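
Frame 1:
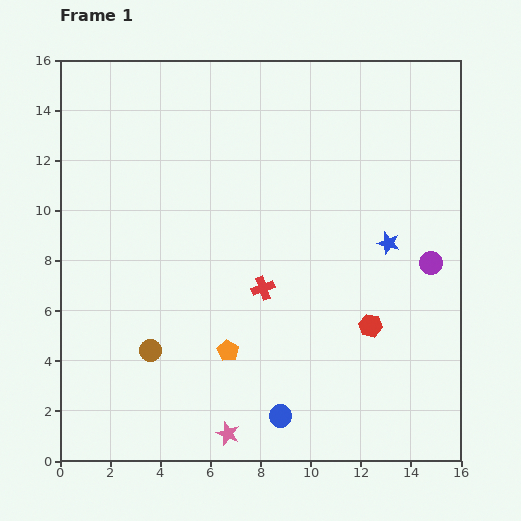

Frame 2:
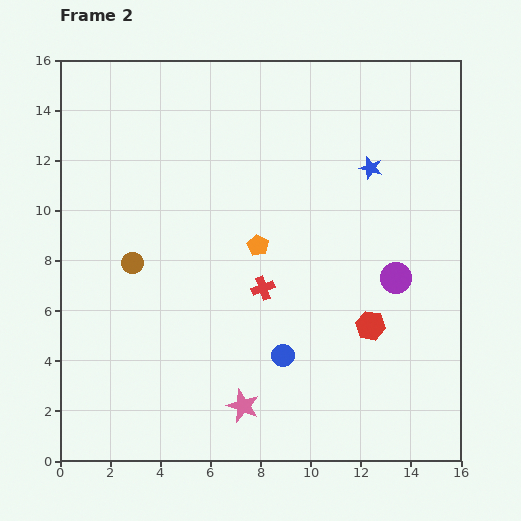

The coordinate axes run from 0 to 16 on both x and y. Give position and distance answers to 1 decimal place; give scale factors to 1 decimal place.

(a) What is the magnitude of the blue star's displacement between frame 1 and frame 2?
3.1

The blue star moved from (13.1, 8.7) to (12.4, 11.7), a distance of √(0.7² + 3.0²) ≈ 3.1.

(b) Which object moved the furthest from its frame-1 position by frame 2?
the orange pentagon

(moved 4.4; next 3.6)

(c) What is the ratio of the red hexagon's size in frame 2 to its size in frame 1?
1.3×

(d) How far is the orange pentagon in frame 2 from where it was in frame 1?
4.4

The orange pentagon moved from (6.7, 4.4) to (7.9, 8.6), a distance of √(1.2² + 4.2²) ≈ 4.4.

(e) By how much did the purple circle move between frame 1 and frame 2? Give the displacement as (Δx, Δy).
(-1.4, -0.6)

The purple circle was at (14.8, 7.9) in frame 1 and (13.4, 7.3) in frame 2.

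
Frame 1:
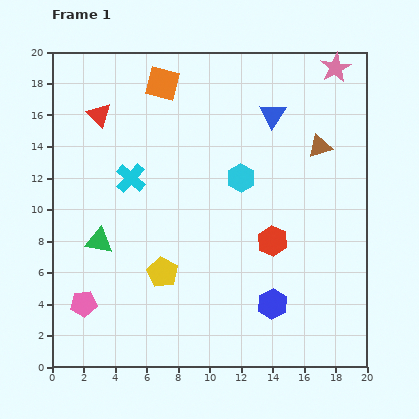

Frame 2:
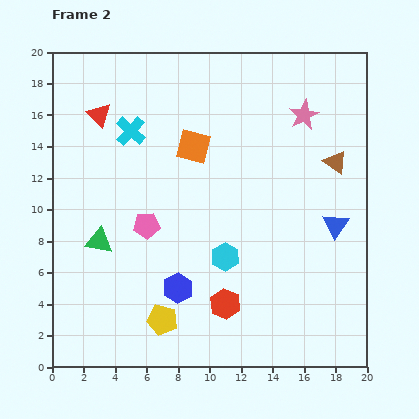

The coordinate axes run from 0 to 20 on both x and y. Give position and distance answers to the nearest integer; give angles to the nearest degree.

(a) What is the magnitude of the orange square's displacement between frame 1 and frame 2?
4

The orange square moved from (7, 18) to (9, 14), a distance of √(2² + 4²) ≈ 4.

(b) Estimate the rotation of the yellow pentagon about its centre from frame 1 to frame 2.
17° counter-clockwise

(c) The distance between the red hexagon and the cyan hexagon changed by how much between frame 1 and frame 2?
-1

Distance in frame 1: 4. Distance in frame 2: 3.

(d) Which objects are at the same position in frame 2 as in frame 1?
the green triangle, the red triangle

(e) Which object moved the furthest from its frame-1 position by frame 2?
the blue triangle

(moved 8; next 6)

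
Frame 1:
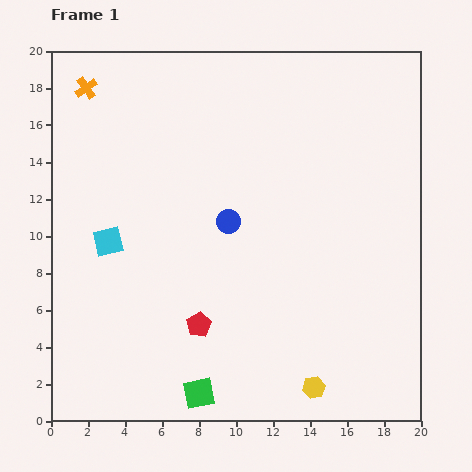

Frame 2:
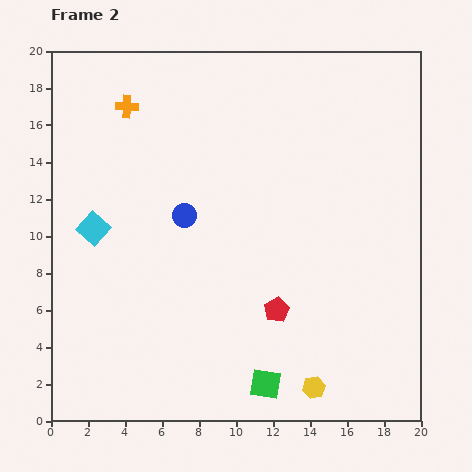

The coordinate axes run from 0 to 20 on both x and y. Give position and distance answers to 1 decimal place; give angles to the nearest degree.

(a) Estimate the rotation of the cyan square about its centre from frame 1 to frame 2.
35° counter-clockwise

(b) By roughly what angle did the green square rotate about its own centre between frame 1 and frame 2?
20° clockwise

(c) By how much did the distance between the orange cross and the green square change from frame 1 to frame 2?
-0.8

Distance in frame 1: 17.6. Distance in frame 2: 16.8.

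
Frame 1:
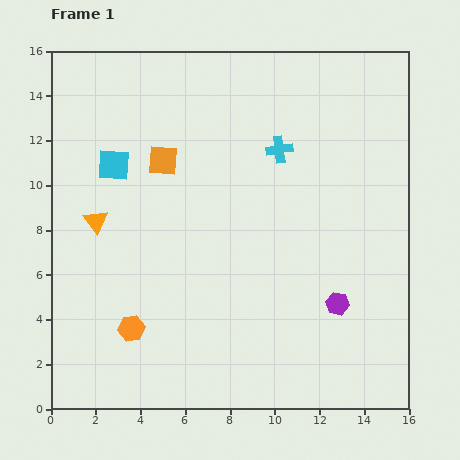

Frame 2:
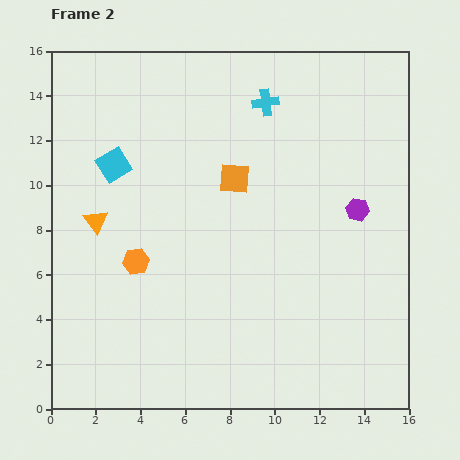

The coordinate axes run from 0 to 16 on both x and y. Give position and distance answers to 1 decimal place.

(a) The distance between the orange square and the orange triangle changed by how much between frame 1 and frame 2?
+2.5

Distance in frame 1: 4.0. Distance in frame 2: 6.5.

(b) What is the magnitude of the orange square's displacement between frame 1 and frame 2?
3.3

The orange square moved from (5.0, 11.1) to (8.2, 10.3), a distance of √(3.2² + 0.8²) ≈ 3.3.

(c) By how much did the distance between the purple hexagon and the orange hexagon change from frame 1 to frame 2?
+0.9

Distance in frame 1: 9.3. Distance in frame 2: 10.2.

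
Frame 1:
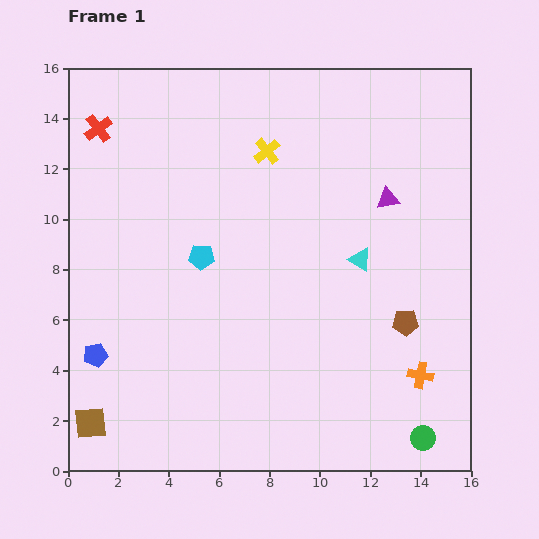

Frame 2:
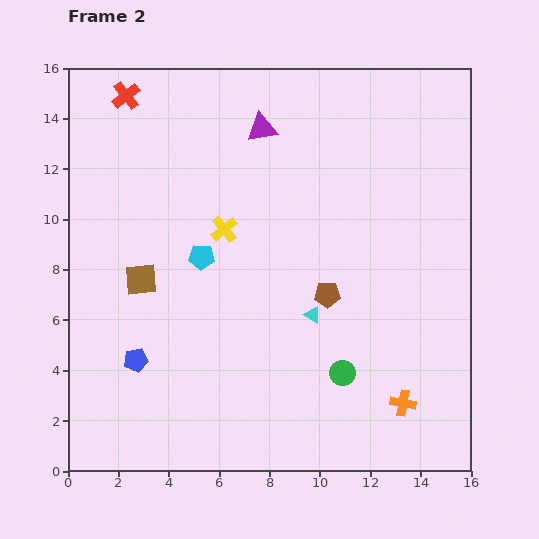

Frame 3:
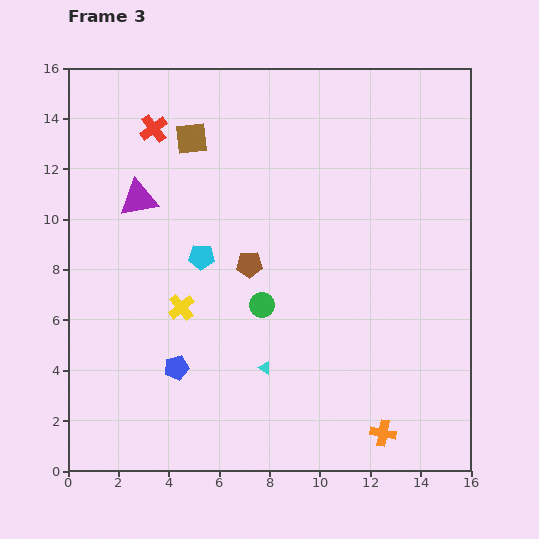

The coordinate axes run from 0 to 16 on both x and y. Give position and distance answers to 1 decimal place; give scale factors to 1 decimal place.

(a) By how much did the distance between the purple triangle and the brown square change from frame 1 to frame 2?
-7.1

Distance in frame 1: 14.8. Distance in frame 2: 7.7.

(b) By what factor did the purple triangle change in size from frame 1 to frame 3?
1.6×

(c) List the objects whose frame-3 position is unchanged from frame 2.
the cyan pentagon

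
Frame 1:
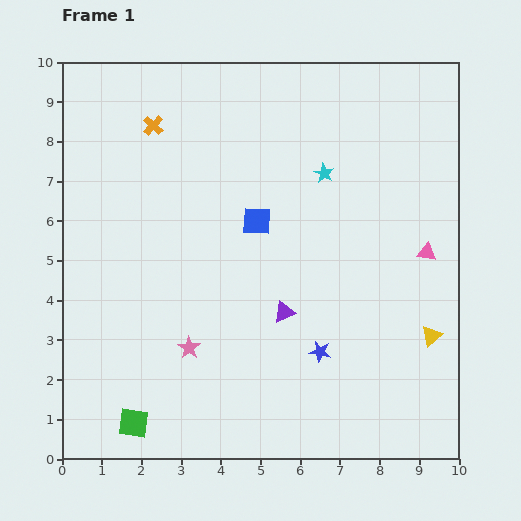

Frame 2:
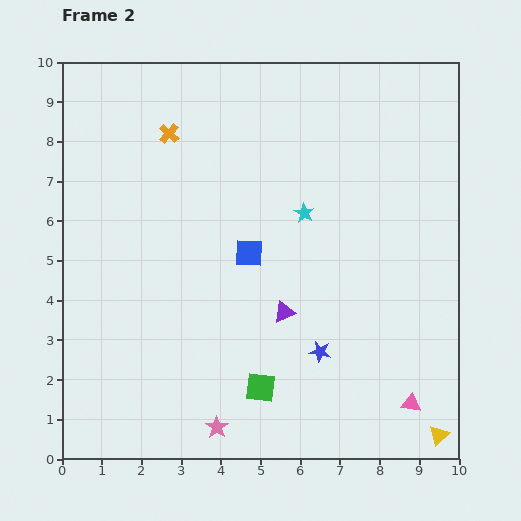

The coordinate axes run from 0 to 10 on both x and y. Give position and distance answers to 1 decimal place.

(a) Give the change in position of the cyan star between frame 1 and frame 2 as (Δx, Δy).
(-0.5, -1.0)

The cyan star was at (6.6, 7.2) in frame 1 and (6.1, 6.2) in frame 2.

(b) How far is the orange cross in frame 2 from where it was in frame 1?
0.4

The orange cross moved from (2.3, 8.4) to (2.7, 8.2), a distance of √(0.4² + 0.2²) ≈ 0.4.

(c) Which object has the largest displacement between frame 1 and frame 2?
the pink triangle

(moved 3.8; next 3.3)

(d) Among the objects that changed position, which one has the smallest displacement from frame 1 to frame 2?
the orange cross

(moved 0.4)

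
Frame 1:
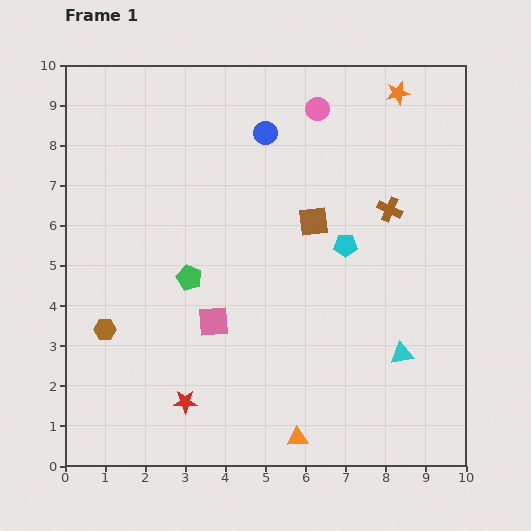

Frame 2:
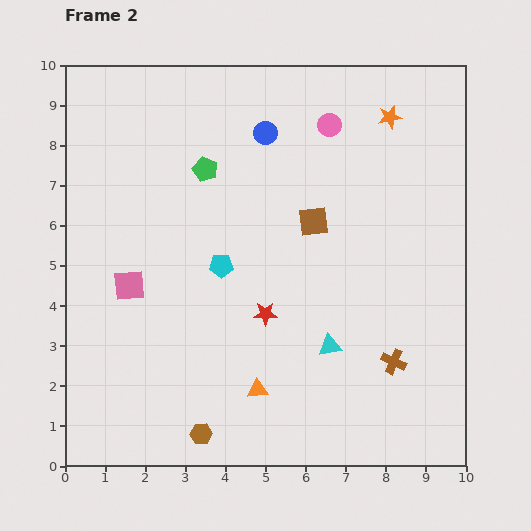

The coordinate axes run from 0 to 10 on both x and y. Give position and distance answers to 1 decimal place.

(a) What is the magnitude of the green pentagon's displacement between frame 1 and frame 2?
2.7

The green pentagon moved from (3.1, 4.7) to (3.5, 7.4), a distance of √(0.4² + 2.7²) ≈ 2.7.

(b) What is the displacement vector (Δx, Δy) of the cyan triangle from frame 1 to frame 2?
(-1.8, 0.2)

The cyan triangle was at (8.4, 2.8) in frame 1 and (6.6, 3.0) in frame 2.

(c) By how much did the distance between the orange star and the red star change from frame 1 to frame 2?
-3.5

Distance in frame 1: 9.3. Distance in frame 2: 5.8.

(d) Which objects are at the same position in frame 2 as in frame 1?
the blue circle, the brown square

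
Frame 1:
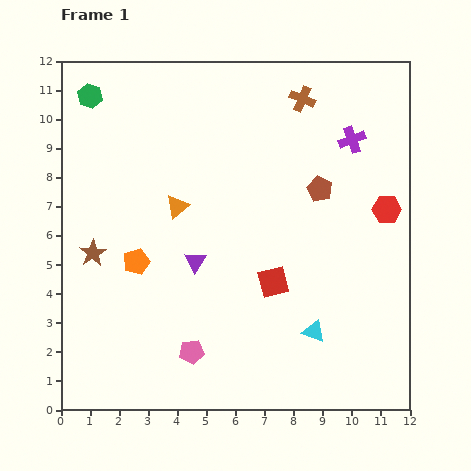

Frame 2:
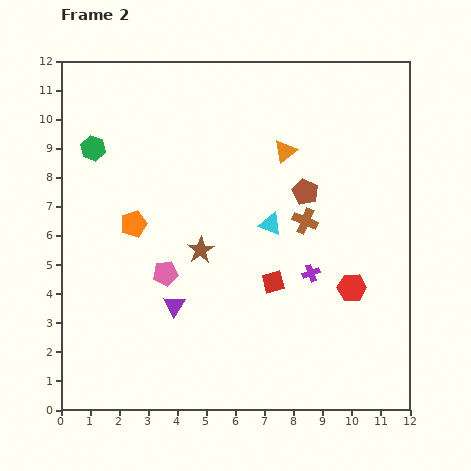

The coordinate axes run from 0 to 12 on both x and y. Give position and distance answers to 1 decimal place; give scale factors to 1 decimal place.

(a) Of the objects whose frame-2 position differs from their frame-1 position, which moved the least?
the brown pentagon

(moved 0.5)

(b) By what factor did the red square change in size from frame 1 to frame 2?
0.7×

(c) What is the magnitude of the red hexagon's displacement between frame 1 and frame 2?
3.0

The red hexagon moved from (11.2, 6.9) to (10.0, 4.2), a distance of √(1.2² + 2.7²) ≈ 3.0.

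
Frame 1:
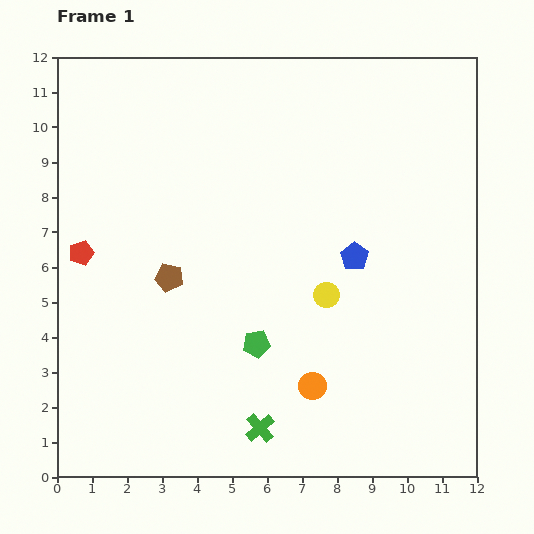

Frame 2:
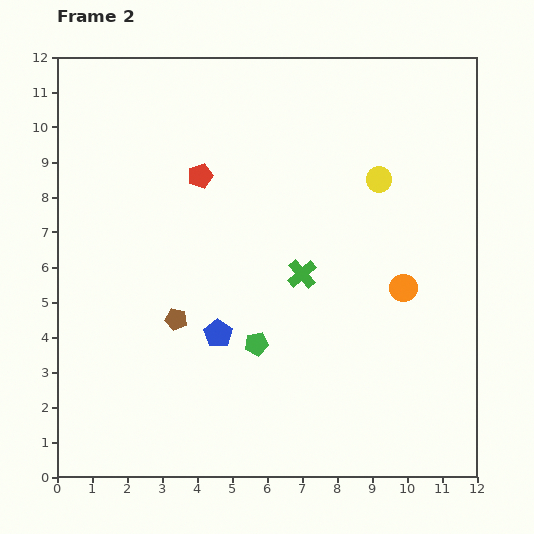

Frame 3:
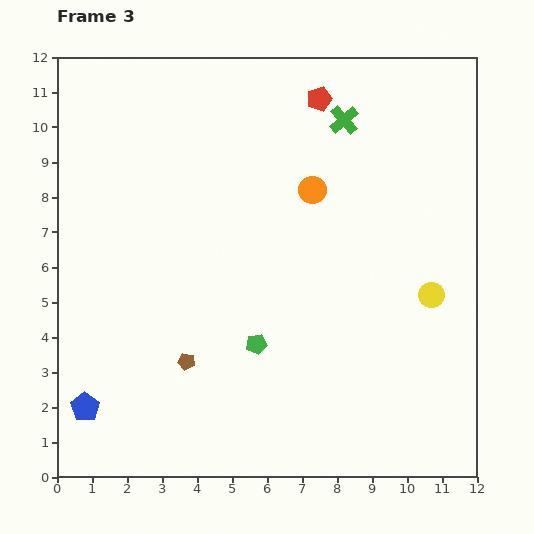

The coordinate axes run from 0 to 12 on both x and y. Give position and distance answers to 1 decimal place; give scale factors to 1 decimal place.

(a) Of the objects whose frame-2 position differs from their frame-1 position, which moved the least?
the brown pentagon

(moved 1.2)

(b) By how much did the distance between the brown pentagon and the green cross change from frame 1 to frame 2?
-1.2

Distance in frame 1: 5.0. Distance in frame 2: 3.8.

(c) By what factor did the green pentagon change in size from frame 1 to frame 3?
0.7×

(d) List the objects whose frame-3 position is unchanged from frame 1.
the green pentagon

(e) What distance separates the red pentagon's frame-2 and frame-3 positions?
4.0

The red pentagon moved from (4.1, 8.6) to (7.5, 10.8), a distance of √(3.4² + 2.2²) ≈ 4.0.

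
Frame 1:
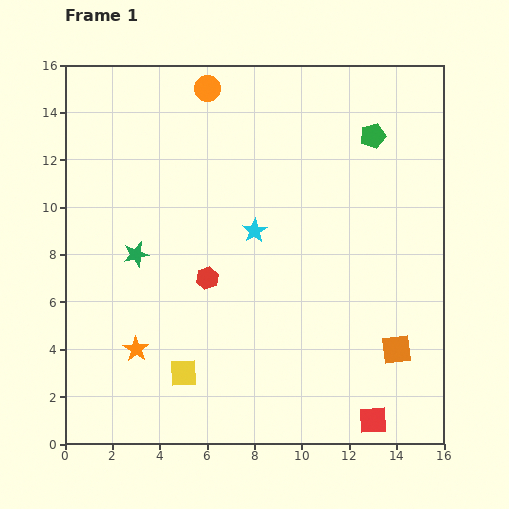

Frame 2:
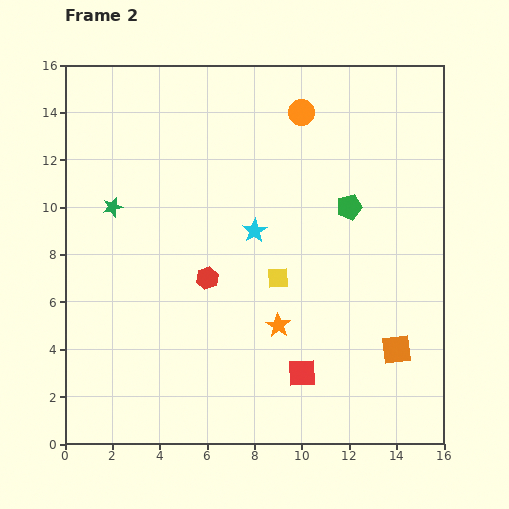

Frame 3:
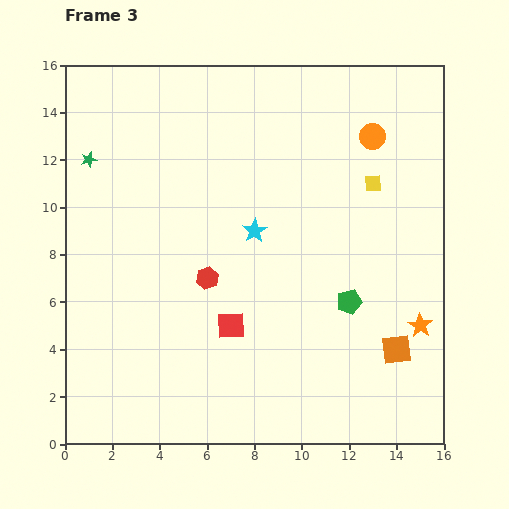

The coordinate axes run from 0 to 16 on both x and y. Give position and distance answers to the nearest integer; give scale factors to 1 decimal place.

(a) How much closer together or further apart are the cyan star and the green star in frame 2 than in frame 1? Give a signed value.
+1

Distance in frame 1: 5. Distance in frame 2: 6.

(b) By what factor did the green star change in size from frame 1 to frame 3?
0.6×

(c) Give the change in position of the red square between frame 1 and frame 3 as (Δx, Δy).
(-6, 4)

The red square was at (13, 1) in frame 1 and (7, 5) in frame 3.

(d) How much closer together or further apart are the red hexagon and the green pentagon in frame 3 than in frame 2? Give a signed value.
-1

Distance in frame 2: 7. Distance in frame 3: 6.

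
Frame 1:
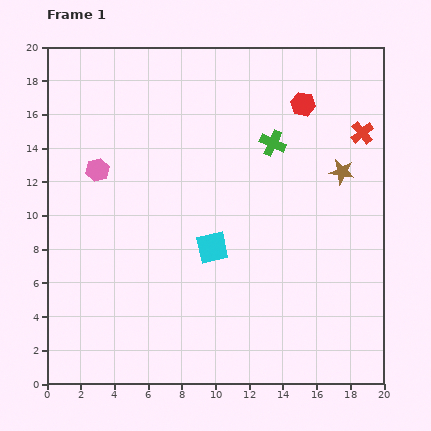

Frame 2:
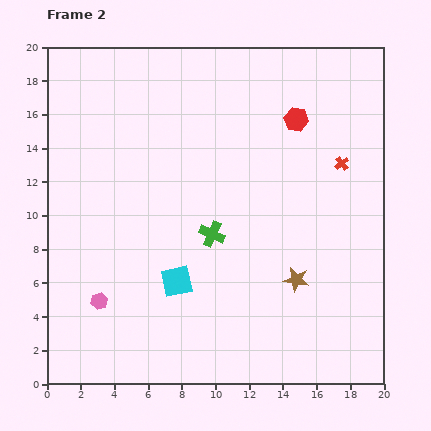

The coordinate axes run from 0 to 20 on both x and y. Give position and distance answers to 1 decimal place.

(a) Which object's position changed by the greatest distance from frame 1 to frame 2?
the pink hexagon

(moved 7.8; next 6.9)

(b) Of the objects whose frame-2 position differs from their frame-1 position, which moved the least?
the red hexagon

(moved 1.0)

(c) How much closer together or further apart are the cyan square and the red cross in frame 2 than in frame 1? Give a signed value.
+0.8

Distance in frame 1: 11.2. Distance in frame 2: 12.0.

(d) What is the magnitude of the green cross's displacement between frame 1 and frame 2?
6.5

The green cross moved from (13.4, 14.3) to (9.8, 8.9), a distance of √(3.6² + 5.4²) ≈ 6.5.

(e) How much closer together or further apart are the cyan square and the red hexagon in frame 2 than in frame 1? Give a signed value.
+1.8

Distance in frame 1: 10.1. Distance in frame 2: 11.9.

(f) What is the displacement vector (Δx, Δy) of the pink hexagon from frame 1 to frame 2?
(0.1, -7.8)

The pink hexagon was at (3.0, 12.7) in frame 1 and (3.1, 4.9) in frame 2.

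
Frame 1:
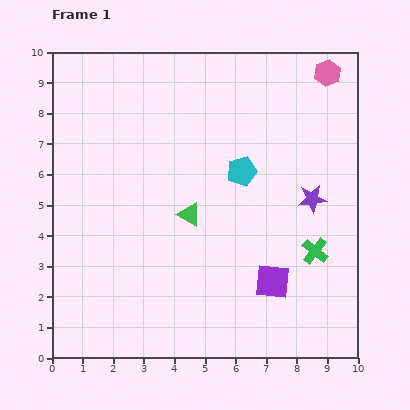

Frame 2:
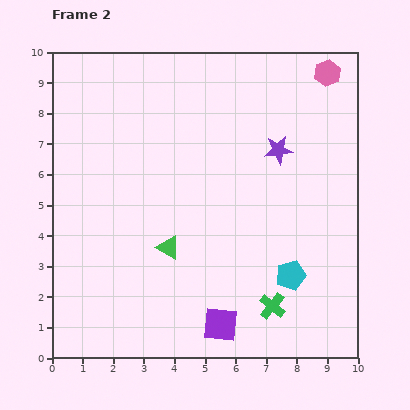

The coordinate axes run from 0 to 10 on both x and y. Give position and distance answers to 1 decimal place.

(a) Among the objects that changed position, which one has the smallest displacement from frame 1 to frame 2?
the green triangle

(moved 1.3)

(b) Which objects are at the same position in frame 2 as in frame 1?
the pink hexagon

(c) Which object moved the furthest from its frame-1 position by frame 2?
the cyan pentagon

(moved 3.8; next 2.3)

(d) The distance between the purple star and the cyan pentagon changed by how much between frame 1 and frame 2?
+1.6

Distance in frame 1: 2.5. Distance in frame 2: 4.1.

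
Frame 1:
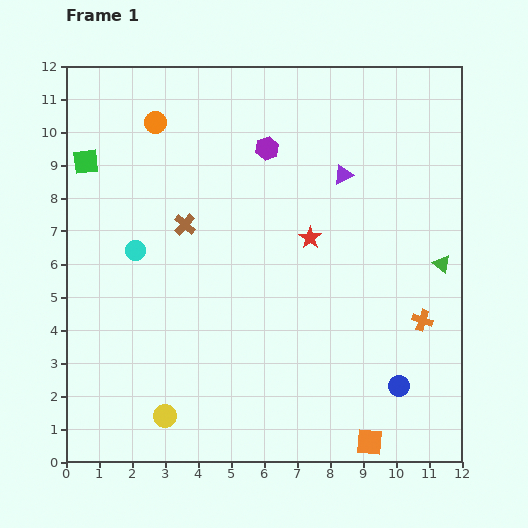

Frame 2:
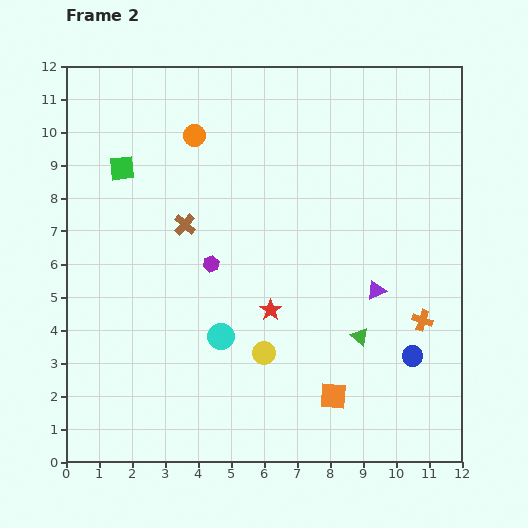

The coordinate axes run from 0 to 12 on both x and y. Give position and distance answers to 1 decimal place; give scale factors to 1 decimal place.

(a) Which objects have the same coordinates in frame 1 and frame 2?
the orange cross, the brown cross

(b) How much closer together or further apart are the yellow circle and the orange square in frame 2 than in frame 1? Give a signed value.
-3.8

Distance in frame 1: 6.3. Distance in frame 2: 2.5.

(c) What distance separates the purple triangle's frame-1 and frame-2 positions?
3.6

The purple triangle moved from (8.4, 8.7) to (9.4, 5.2), a distance of √(1.0² + 3.5²) ≈ 3.6.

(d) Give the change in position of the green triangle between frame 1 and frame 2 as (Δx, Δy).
(-2.5, -2.2)

The green triangle was at (11.4, 6.0) in frame 1 and (8.9, 3.8) in frame 2.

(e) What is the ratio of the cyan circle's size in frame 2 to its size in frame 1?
1.3×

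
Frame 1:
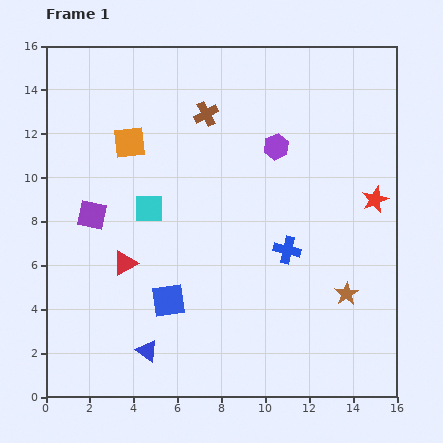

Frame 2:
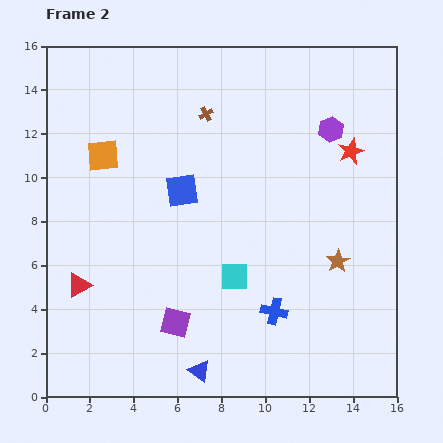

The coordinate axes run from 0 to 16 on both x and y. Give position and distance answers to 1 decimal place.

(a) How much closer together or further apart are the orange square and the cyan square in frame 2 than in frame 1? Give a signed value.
+5.0

Distance in frame 1: 3.1. Distance in frame 2: 8.1.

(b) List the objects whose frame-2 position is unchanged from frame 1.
the brown cross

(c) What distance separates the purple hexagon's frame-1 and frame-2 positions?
2.6

The purple hexagon moved from (10.5, 11.4) to (13.0, 12.2), a distance of √(2.5² + 0.8²) ≈ 2.6.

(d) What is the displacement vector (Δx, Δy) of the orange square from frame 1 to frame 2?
(-1.2, -0.6)

The orange square was at (3.8, 11.6) in frame 1 and (2.6, 11.0) in frame 2.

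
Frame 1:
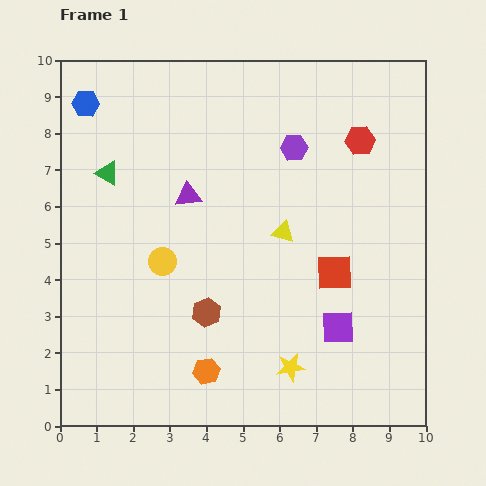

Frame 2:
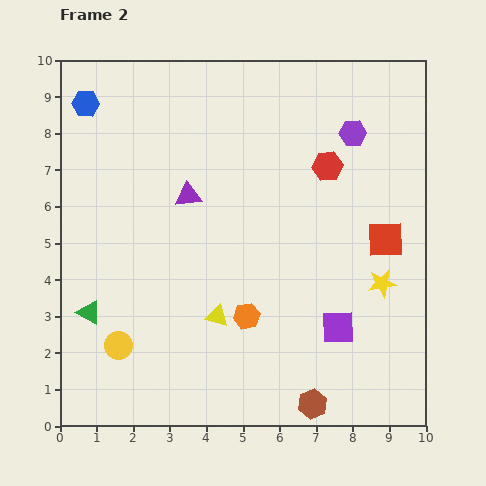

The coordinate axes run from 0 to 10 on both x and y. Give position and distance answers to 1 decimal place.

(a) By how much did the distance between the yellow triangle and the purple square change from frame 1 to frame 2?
+0.3

Distance in frame 1: 3.0. Distance in frame 2: 3.3.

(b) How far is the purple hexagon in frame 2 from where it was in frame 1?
1.6

The purple hexagon moved from (6.4, 7.6) to (8.0, 8.0), a distance of √(1.6² + 0.4²) ≈ 1.6.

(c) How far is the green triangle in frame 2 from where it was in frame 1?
3.8

The green triangle moved from (1.3, 6.9) to (0.8, 3.1), a distance of √(0.5² + 3.8²) ≈ 3.8.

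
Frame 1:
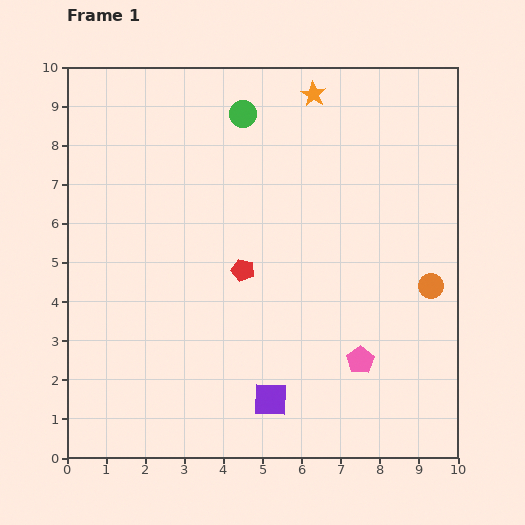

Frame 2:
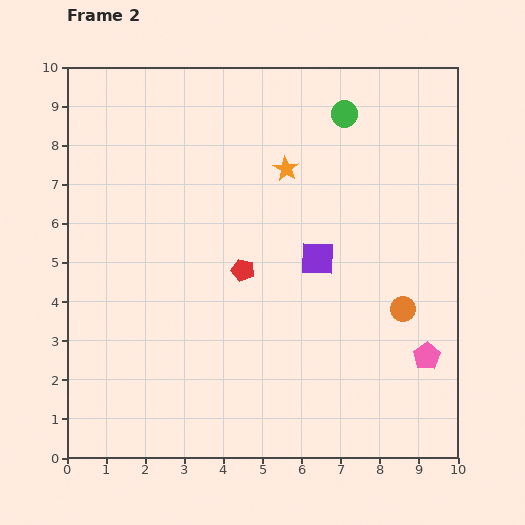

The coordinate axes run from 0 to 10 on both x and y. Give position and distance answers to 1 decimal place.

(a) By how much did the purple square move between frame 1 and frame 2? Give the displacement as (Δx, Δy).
(1.2, 3.6)

The purple square was at (5.2, 1.5) in frame 1 and (6.4, 5.1) in frame 2.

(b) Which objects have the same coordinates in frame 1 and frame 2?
the red pentagon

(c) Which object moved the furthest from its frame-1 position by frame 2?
the purple square

(moved 3.8; next 2.6)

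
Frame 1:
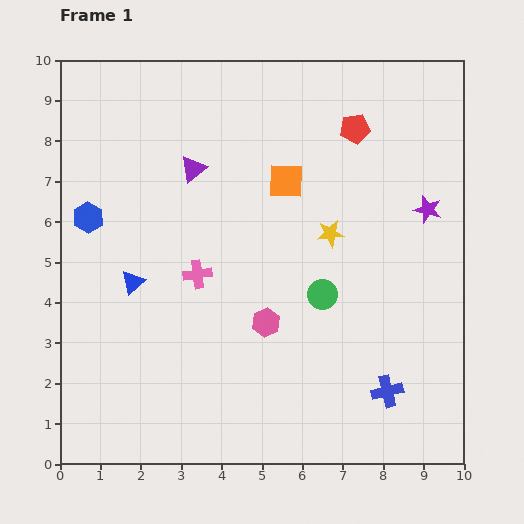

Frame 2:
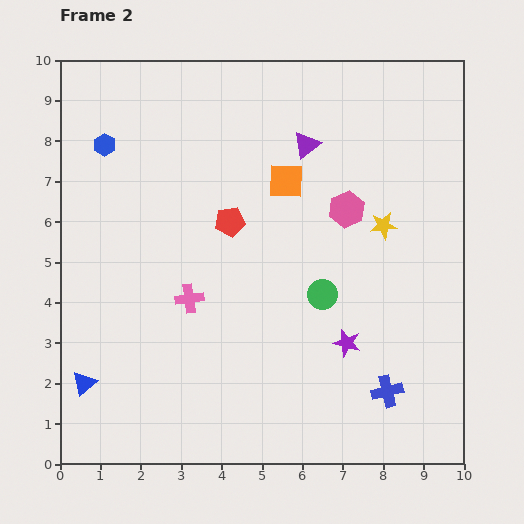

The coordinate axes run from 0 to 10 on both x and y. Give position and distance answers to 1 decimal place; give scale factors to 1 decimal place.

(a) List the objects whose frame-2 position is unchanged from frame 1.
the blue cross, the green circle, the orange square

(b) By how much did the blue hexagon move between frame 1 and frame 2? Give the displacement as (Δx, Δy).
(0.4, 1.8)

The blue hexagon was at (0.7, 6.1) in frame 1 and (1.1, 7.9) in frame 2.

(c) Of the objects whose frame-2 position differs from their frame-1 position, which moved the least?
the pink cross

(moved 0.6)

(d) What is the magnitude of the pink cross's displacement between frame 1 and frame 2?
0.6

The pink cross moved from (3.4, 4.7) to (3.2, 4.1), a distance of √(0.2² + 0.6²) ≈ 0.6.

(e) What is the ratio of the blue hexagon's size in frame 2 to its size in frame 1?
0.7×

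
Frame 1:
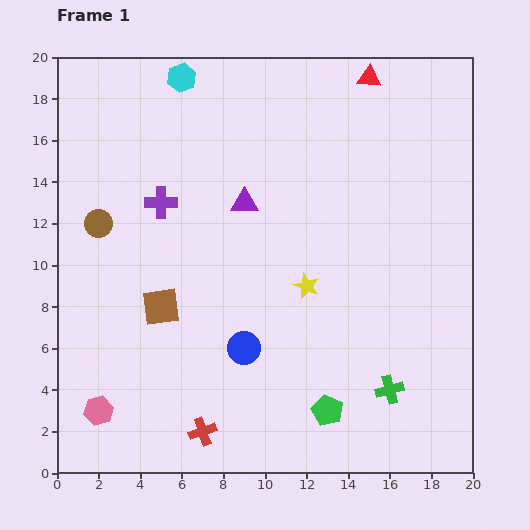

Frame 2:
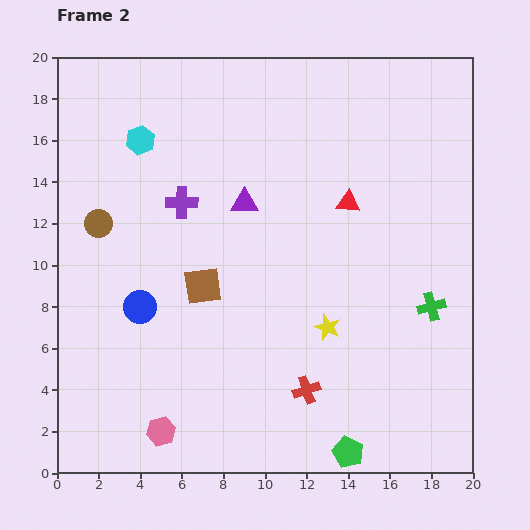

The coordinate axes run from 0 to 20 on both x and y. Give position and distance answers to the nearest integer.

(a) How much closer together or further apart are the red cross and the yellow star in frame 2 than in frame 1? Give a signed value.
-6

Distance in frame 1: 9. Distance in frame 2: 3.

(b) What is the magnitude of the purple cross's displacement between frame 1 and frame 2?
1

The purple cross moved from (5, 13) to (6, 13), a distance of √(1² + 0²) ≈ 1.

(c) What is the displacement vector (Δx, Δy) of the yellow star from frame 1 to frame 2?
(1, -2)

The yellow star was at (12, 9) in frame 1 and (13, 7) in frame 2.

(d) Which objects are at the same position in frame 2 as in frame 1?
the purple triangle, the brown circle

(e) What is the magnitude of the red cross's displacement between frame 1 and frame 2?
5

The red cross moved from (7, 2) to (12, 4), a distance of √(5² + 2²) ≈ 5.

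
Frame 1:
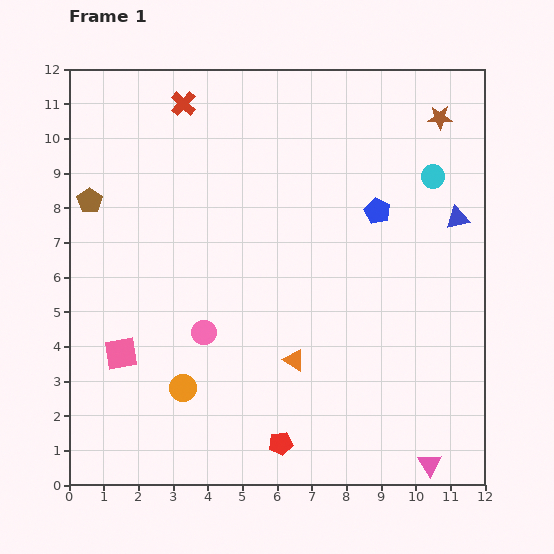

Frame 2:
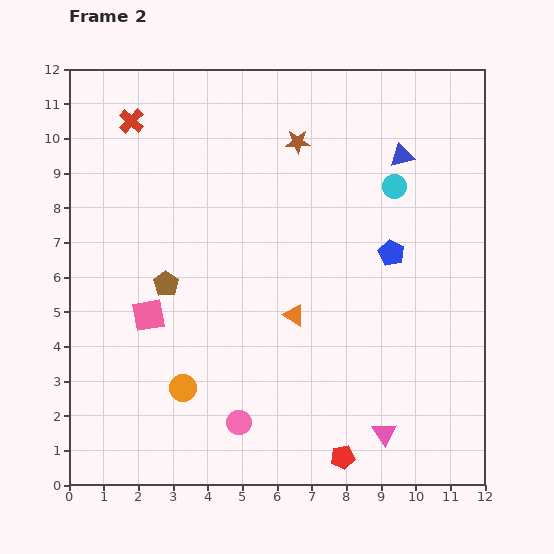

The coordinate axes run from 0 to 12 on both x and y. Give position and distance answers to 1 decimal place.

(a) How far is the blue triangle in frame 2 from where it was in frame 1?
2.4

The blue triangle moved from (11.2, 7.7) to (9.6, 9.5), a distance of √(1.6² + 1.8²) ≈ 2.4.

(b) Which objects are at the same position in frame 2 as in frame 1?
the orange circle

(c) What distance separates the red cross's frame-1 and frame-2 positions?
1.6

The red cross moved from (3.3, 11.0) to (1.8, 10.5), a distance of √(1.5² + 0.5²) ≈ 1.6.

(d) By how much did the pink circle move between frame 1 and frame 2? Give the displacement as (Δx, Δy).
(1.0, -2.6)

The pink circle was at (3.9, 4.4) in frame 1 and (4.9, 1.8) in frame 2.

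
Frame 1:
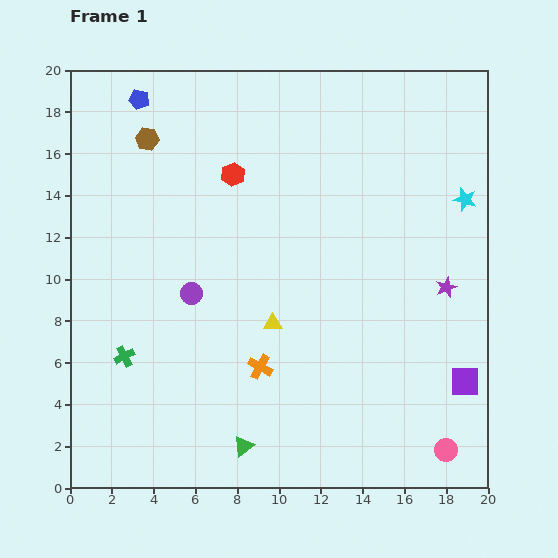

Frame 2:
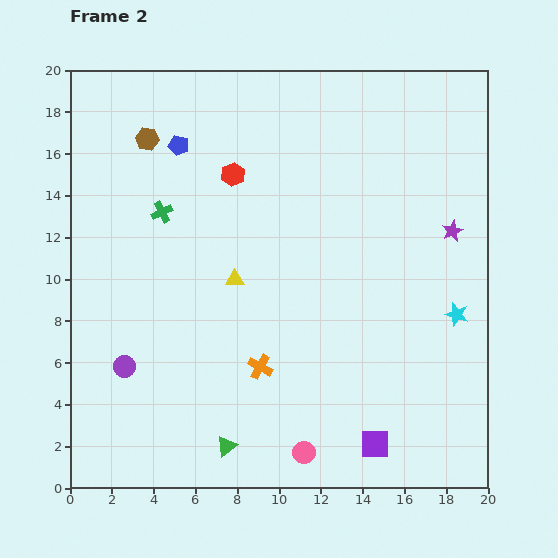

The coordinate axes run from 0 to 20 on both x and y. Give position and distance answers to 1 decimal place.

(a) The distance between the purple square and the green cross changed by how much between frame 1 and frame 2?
-1.2

Distance in frame 1: 16.3. Distance in frame 2: 15.1.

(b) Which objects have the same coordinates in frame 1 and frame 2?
the red hexagon, the brown hexagon, the orange cross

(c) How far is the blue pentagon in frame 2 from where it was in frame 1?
2.9

The blue pentagon moved from (3.3, 18.6) to (5.2, 16.4), a distance of √(1.9² + 2.2²) ≈ 2.9.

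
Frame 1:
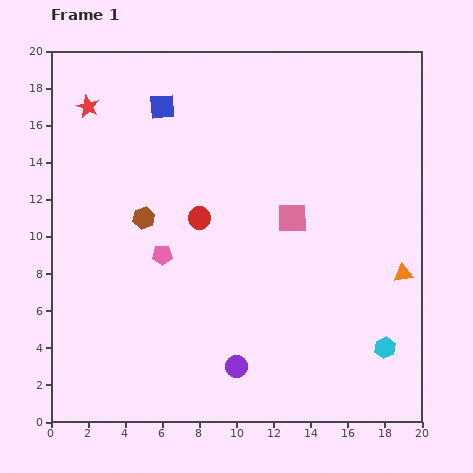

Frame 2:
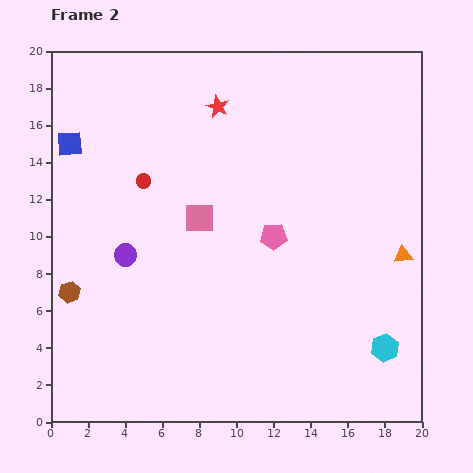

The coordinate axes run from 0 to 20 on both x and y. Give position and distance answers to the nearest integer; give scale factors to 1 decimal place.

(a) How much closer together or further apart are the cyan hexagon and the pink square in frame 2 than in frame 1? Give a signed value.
+3

Distance in frame 1: 9. Distance in frame 2: 12.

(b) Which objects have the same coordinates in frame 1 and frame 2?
the cyan hexagon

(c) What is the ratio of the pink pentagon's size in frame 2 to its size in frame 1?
1.3×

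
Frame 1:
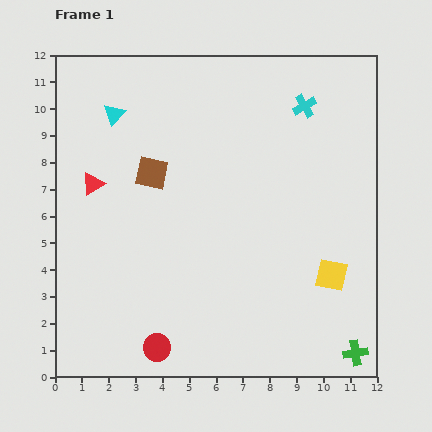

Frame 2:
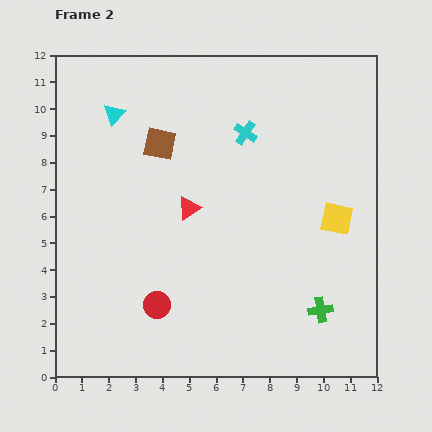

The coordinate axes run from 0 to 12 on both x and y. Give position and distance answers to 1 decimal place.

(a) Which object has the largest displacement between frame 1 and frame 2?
the red triangle

(moved 3.7; next 2.4)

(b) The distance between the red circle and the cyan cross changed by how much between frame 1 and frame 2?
-3.3

Distance in frame 1: 10.5. Distance in frame 2: 7.2.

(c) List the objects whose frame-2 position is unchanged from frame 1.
the cyan triangle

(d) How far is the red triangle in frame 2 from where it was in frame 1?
3.7

The red triangle moved from (1.4, 7.2) to (5.0, 6.3), a distance of √(3.6² + 0.9²) ≈ 3.7.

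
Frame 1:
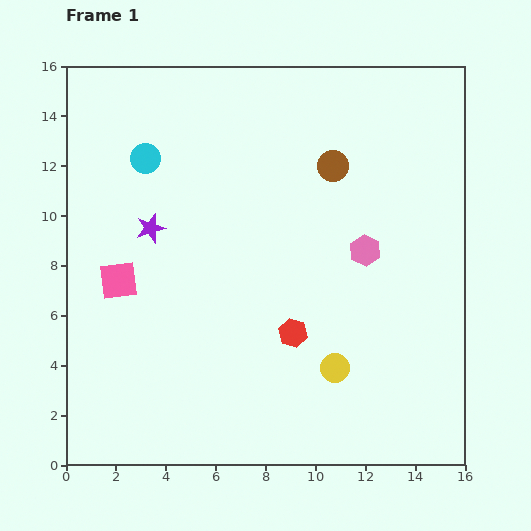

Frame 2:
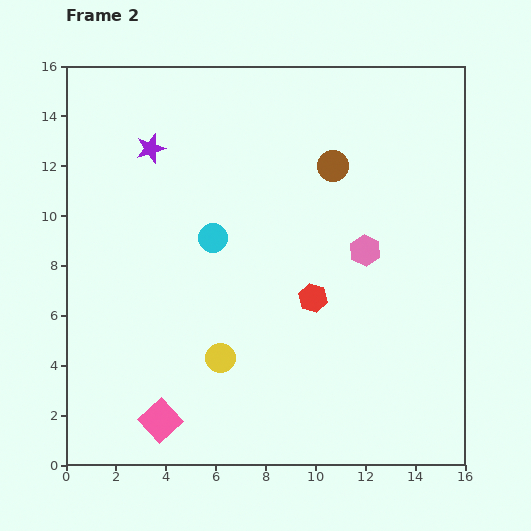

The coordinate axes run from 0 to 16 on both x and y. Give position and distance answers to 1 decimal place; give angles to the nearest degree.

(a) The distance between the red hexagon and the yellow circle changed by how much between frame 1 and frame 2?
+2.2

Distance in frame 1: 2.2. Distance in frame 2: 4.4.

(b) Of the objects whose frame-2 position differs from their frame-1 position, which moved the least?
the red hexagon

(moved 1.6)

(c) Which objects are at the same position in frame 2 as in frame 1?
the pink hexagon, the brown circle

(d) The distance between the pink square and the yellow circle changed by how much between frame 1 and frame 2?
-5.9

Distance in frame 1: 9.4. Distance in frame 2: 3.5.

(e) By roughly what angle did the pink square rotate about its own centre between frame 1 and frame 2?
36° counter-clockwise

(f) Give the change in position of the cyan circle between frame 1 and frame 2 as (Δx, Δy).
(2.7, -3.2)

The cyan circle was at (3.2, 12.3) in frame 1 and (5.9, 9.1) in frame 2.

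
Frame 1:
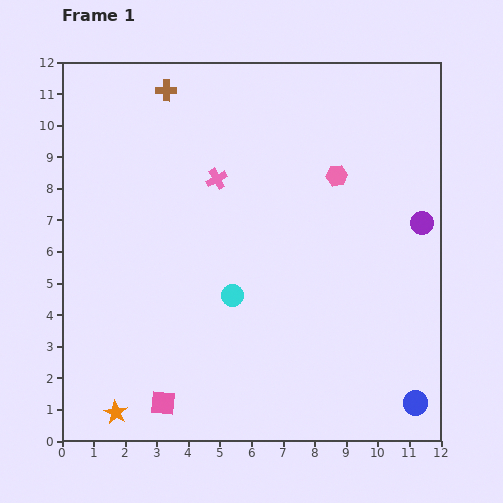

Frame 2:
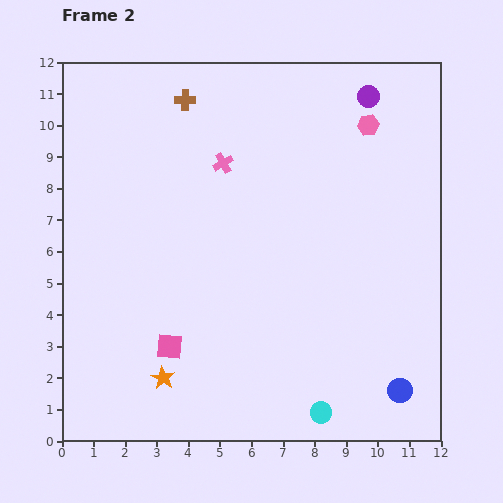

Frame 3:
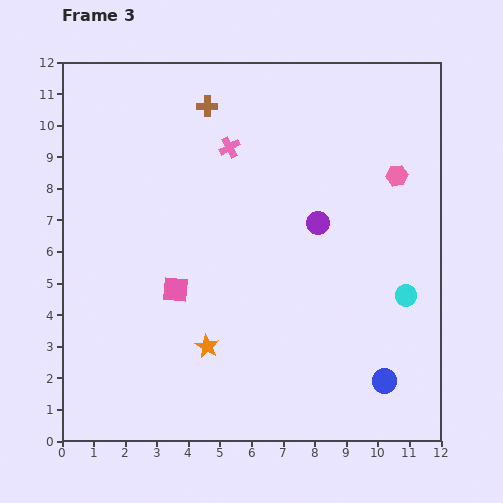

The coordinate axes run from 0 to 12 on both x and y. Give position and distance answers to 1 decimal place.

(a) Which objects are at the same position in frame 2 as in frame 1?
none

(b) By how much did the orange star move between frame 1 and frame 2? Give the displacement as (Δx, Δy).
(1.5, 1.1)

The orange star was at (1.7, 0.9) in frame 1 and (3.2, 2.0) in frame 2.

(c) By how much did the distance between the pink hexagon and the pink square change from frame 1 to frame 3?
-1.2

Distance in frame 1: 9.1. Distance in frame 3: 7.9.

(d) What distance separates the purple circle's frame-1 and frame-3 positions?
3.3

The purple circle moved from (11.4, 6.9) to (8.1, 6.9), a distance of √(3.3² + 0.0²) ≈ 3.3.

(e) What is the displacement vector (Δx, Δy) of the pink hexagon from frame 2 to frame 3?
(0.9, -1.6)

The pink hexagon was at (9.7, 10.0) in frame 2 and (10.6, 8.4) in frame 3.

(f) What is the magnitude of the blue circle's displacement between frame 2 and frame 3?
0.6

The blue circle moved from (10.7, 1.6) to (10.2, 1.9), a distance of √(0.5² + 0.3²) ≈ 0.6.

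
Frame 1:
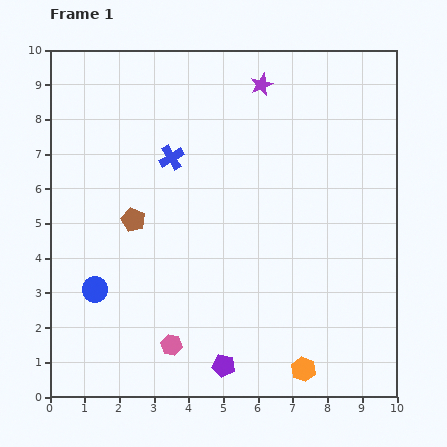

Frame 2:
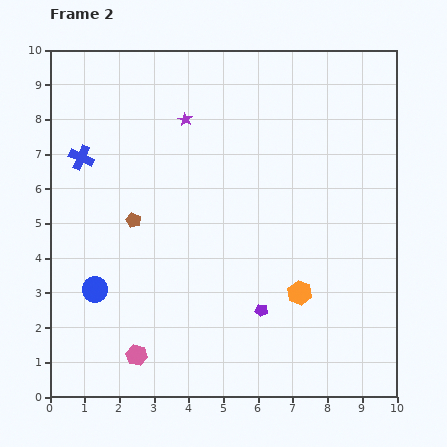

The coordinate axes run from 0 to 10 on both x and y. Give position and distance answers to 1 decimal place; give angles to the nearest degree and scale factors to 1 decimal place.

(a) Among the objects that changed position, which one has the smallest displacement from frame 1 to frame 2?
the pink hexagon

(moved 1.0)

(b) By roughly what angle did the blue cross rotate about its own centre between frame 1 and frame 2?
37° counter-clockwise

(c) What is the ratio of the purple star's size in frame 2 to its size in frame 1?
0.6×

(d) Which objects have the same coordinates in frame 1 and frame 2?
the brown pentagon, the blue circle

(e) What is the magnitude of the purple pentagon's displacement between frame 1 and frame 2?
1.9

The purple pentagon moved from (5.0, 0.9) to (6.1, 2.5), a distance of √(1.1² + 1.6²) ≈ 1.9.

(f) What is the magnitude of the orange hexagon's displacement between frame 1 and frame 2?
2.2

The orange hexagon moved from (7.3, 0.8) to (7.2, 3.0), a distance of √(0.1² + 2.2²) ≈ 2.2.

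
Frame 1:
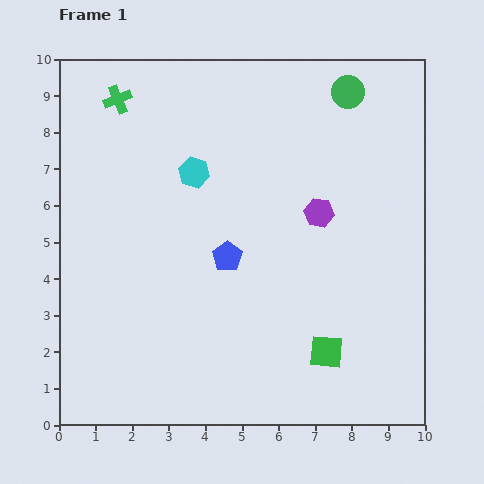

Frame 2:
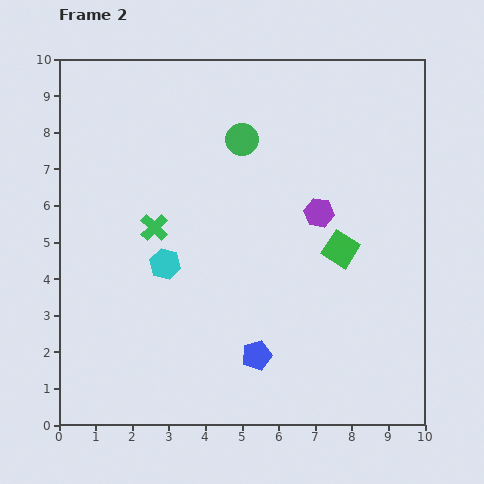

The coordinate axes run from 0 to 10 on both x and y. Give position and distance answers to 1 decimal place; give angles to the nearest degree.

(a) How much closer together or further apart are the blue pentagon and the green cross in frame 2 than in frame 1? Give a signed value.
-0.7

Distance in frame 1: 5.2. Distance in frame 2: 4.5.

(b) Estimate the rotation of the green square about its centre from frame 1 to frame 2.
27° clockwise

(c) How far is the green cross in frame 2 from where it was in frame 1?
3.6

The green cross moved from (1.6, 8.9) to (2.6, 5.4), a distance of √(1.0² + 3.5²) ≈ 3.6.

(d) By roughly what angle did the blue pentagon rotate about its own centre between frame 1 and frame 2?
19° clockwise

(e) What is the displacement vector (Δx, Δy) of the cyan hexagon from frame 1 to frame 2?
(-0.8, -2.5)

The cyan hexagon was at (3.7, 6.9) in frame 1 and (2.9, 4.4) in frame 2.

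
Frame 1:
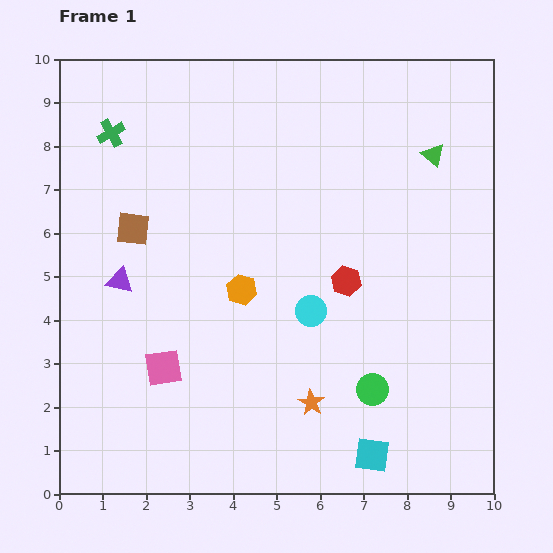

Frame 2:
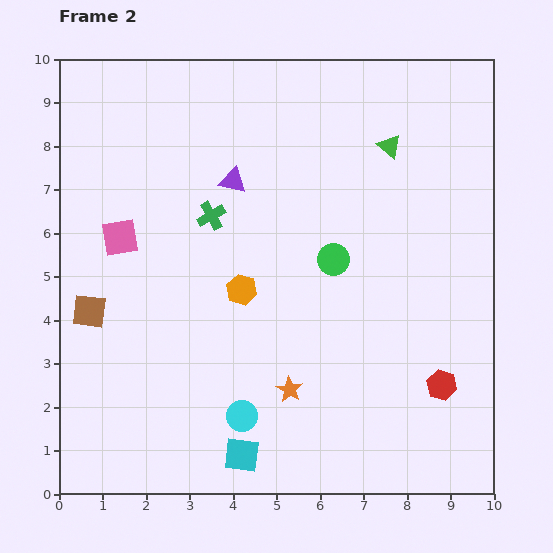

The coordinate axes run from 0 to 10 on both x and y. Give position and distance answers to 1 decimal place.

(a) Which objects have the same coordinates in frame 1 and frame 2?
the orange hexagon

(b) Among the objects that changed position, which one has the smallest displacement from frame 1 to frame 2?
the orange star

(moved 0.6)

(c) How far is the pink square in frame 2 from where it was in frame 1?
3.2

The pink square moved from (2.4, 2.9) to (1.4, 5.9), a distance of √(1.0² + 3.0²) ≈ 3.2.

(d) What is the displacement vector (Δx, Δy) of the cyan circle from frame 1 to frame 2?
(-1.6, -2.4)

The cyan circle was at (5.8, 4.2) in frame 1 and (4.2, 1.8) in frame 2.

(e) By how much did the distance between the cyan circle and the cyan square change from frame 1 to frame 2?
-2.7

Distance in frame 1: 3.6. Distance in frame 2: 0.9.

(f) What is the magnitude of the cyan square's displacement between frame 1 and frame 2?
3.0

The cyan square moved from (7.2, 0.9) to (4.2, 0.9), a distance of √(3.0² + 0.0²) ≈ 3.0.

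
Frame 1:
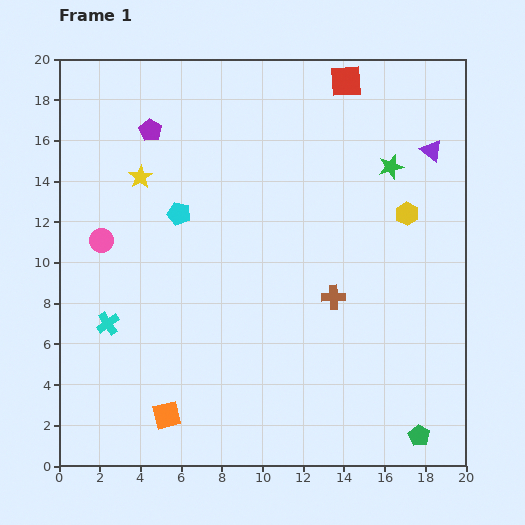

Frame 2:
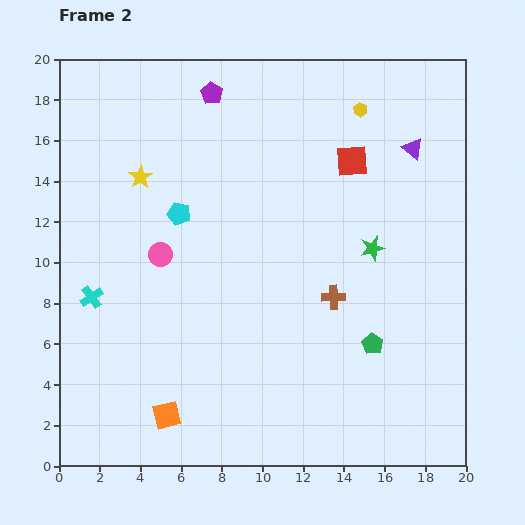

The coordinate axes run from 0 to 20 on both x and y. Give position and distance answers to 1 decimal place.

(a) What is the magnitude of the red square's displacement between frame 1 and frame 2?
3.9

The red square moved from (14.1, 18.9) to (14.4, 15.0), a distance of √(0.3² + 3.9²) ≈ 3.9.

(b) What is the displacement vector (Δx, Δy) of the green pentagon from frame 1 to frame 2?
(-2.3, 4.5)

The green pentagon was at (17.7, 1.5) in frame 1 and (15.4, 6.0) in frame 2.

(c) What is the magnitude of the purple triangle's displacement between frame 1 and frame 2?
0.9

The purple triangle moved from (18.3, 15.5) to (17.4, 15.6), a distance of √(0.9² + 0.1²) ≈ 0.9.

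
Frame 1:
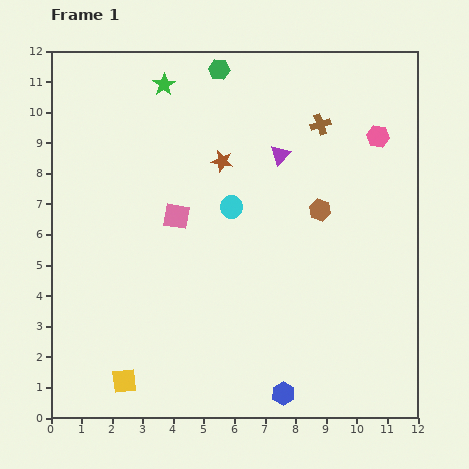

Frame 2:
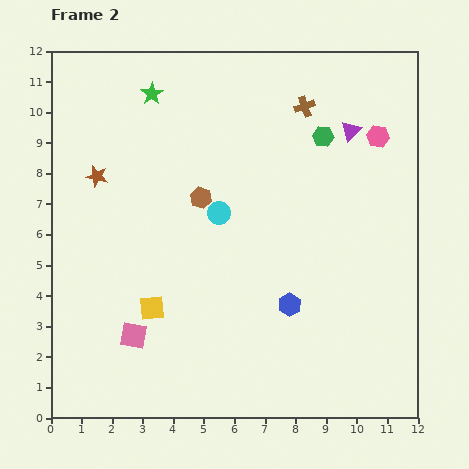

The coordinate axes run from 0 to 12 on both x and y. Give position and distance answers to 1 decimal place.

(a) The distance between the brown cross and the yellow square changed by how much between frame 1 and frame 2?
-2.3

Distance in frame 1: 10.6. Distance in frame 2: 8.3.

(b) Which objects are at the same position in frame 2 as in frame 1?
the pink hexagon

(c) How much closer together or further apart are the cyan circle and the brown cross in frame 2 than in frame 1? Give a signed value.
+0.5

Distance in frame 1: 4.0. Distance in frame 2: 4.5.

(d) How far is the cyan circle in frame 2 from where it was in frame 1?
0.4

The cyan circle moved from (5.9, 6.9) to (5.5, 6.7), a distance of √(0.4² + 0.2²) ≈ 0.4.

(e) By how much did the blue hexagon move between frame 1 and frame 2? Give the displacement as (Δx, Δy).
(0.2, 2.9)

The blue hexagon was at (7.6, 0.8) in frame 1 and (7.8, 3.7) in frame 2.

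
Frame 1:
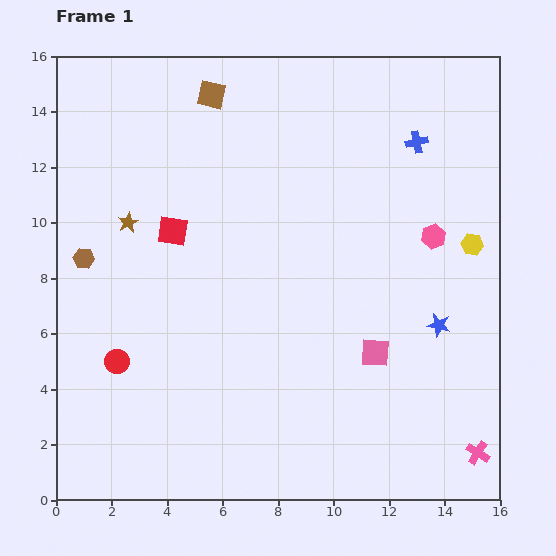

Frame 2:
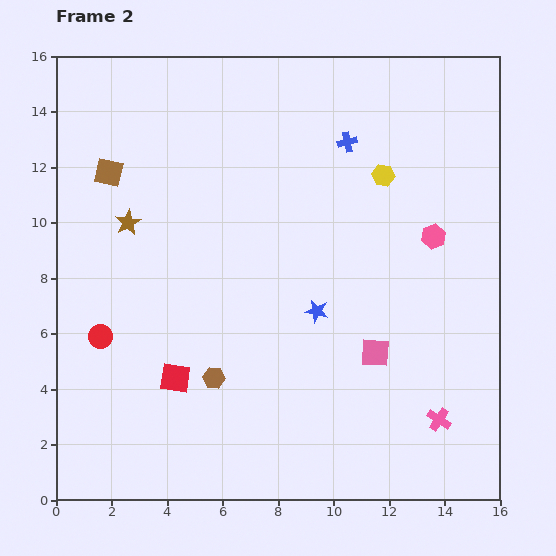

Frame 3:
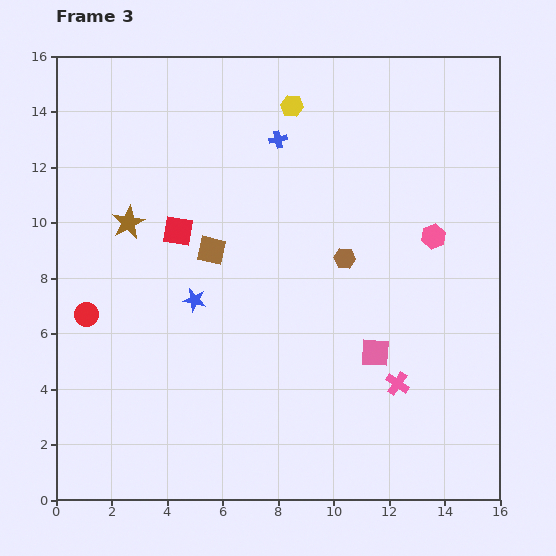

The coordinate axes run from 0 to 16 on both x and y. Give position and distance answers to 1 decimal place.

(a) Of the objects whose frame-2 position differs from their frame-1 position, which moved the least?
the red circle

(moved 1.1)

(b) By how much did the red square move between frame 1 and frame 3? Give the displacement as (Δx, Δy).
(0.2, 0.0)

The red square was at (4.2, 9.7) in frame 1 and (4.4, 9.7) in frame 3.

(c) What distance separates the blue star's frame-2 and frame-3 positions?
4.4

The blue star moved from (9.4, 6.8) to (5.0, 7.2), a distance of √(4.4² + 0.4²) ≈ 4.4.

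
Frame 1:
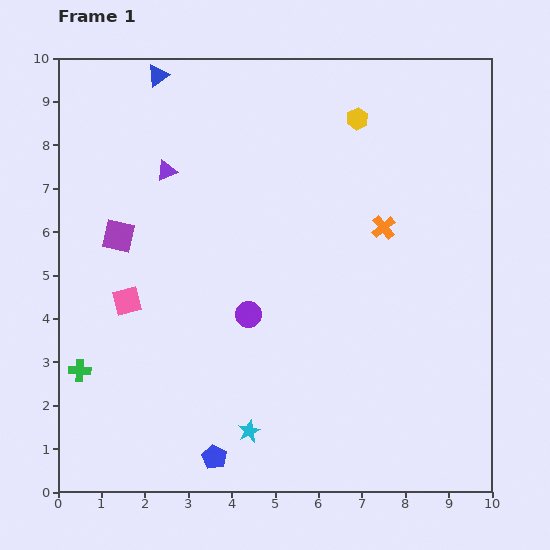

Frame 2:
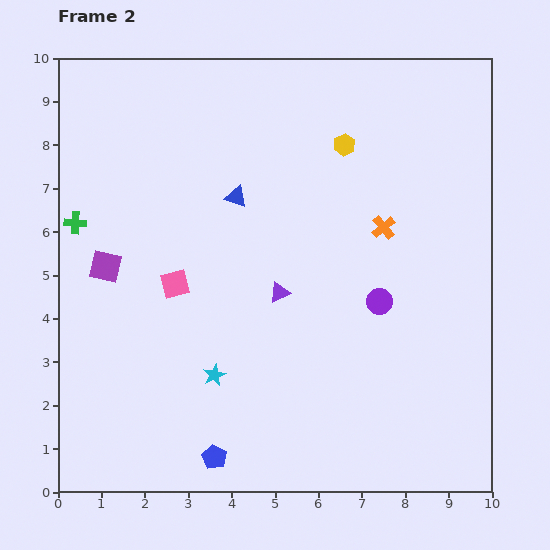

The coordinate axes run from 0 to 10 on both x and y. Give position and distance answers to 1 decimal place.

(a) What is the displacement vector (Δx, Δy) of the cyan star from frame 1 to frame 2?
(-0.8, 1.3)

The cyan star was at (4.4, 1.4) in frame 1 and (3.6, 2.7) in frame 2.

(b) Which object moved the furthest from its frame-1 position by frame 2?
the purple triangle

(moved 3.8; next 3.4)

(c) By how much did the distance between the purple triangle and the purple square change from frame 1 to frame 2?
+2.1

Distance in frame 1: 1.9. Distance in frame 2: 4.0.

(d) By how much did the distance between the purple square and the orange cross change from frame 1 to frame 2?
+0.4

Distance in frame 1: 6.1. Distance in frame 2: 6.5.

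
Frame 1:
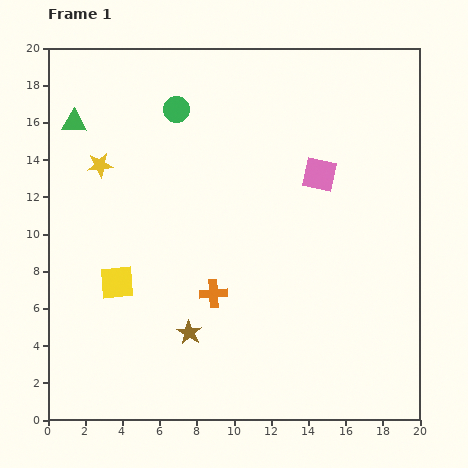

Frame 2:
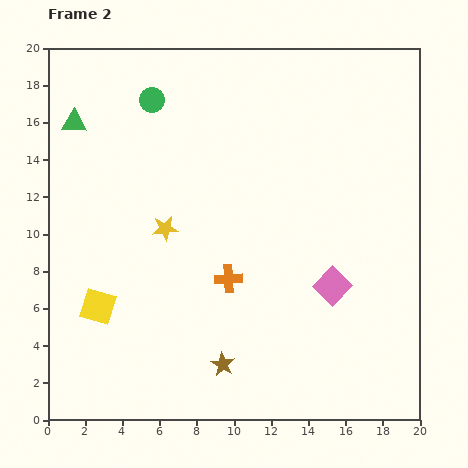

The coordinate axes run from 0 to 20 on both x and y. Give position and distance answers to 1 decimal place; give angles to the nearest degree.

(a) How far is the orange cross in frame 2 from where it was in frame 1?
1.1

The orange cross moved from (8.9, 6.8) to (9.7, 7.6), a distance of √(0.8² + 0.8²) ≈ 1.1.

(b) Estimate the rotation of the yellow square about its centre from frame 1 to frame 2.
22° clockwise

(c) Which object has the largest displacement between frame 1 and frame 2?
the pink square

(moved 6.0; next 4.9)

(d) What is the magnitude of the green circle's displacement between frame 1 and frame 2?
1.4

The green circle moved from (6.9, 16.7) to (5.6, 17.2), a distance of √(1.3² + 0.5²) ≈ 1.4.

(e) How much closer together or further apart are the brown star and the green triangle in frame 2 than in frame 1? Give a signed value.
+2.4

Distance in frame 1: 12.9. Distance in frame 2: 15.3.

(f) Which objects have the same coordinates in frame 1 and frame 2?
the green triangle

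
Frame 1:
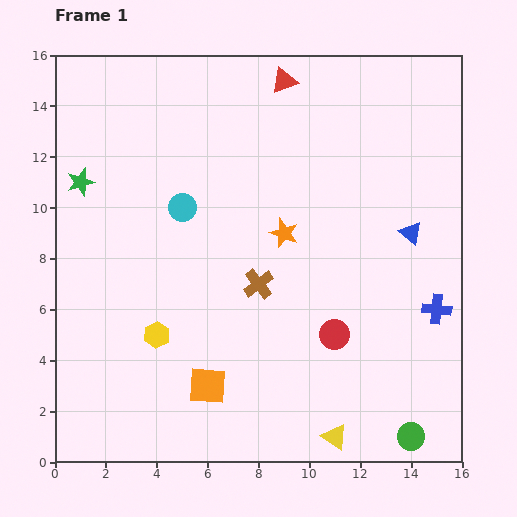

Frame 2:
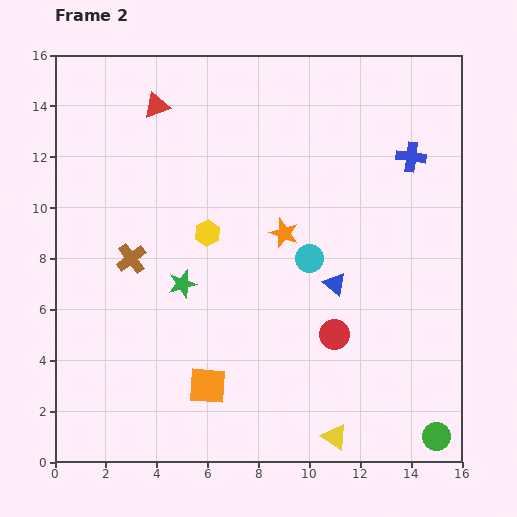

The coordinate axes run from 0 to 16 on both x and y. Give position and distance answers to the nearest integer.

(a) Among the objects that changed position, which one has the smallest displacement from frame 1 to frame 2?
the green circle

(moved 1)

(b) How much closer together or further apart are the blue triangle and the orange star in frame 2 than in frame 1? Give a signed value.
-2

Distance in frame 1: 5. Distance in frame 2: 3.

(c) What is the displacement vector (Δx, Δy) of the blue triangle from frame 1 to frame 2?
(-3, -2)

The blue triangle was at (14, 9) in frame 1 and (11, 7) in frame 2.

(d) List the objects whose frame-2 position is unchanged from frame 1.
the red circle, the orange square, the yellow triangle, the orange star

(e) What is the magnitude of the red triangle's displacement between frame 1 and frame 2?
5

The red triangle moved from (9, 15) to (4, 14), a distance of √(5² + 1²) ≈ 5.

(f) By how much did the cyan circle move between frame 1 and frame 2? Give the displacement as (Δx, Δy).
(5, -2)

The cyan circle was at (5, 10) in frame 1 and (10, 8) in frame 2.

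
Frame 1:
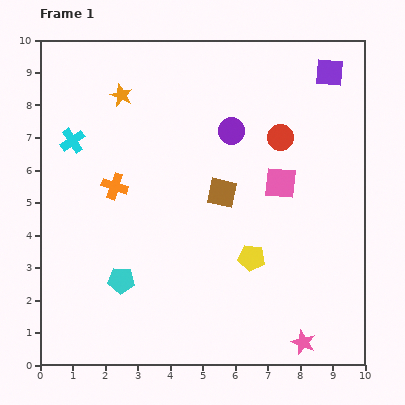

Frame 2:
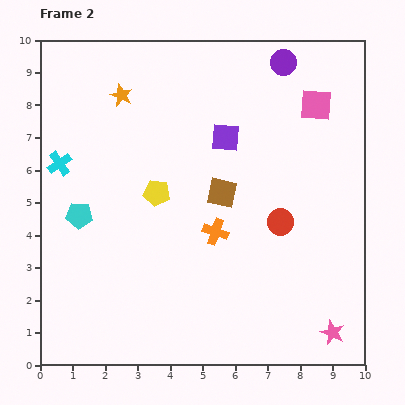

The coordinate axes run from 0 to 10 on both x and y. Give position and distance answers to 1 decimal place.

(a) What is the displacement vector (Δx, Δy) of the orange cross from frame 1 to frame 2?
(3.1, -1.4)

The orange cross was at (2.3, 5.5) in frame 1 and (5.4, 4.1) in frame 2.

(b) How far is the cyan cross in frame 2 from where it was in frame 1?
0.8

The cyan cross moved from (1.0, 6.9) to (0.6, 6.2), a distance of √(0.4² + 0.7²) ≈ 0.8.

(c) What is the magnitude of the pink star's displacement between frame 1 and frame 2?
0.9

The pink star moved from (8.1, 0.7) to (9.0, 1.0), a distance of √(0.9² + 0.3²) ≈ 0.9.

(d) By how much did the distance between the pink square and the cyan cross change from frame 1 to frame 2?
+1.6

Distance in frame 1: 6.5. Distance in frame 2: 8.1.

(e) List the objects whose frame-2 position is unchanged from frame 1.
the orange star, the brown square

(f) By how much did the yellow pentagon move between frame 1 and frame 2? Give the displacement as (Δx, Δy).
(-2.9, 2.0)

The yellow pentagon was at (6.5, 3.3) in frame 1 and (3.6, 5.3) in frame 2.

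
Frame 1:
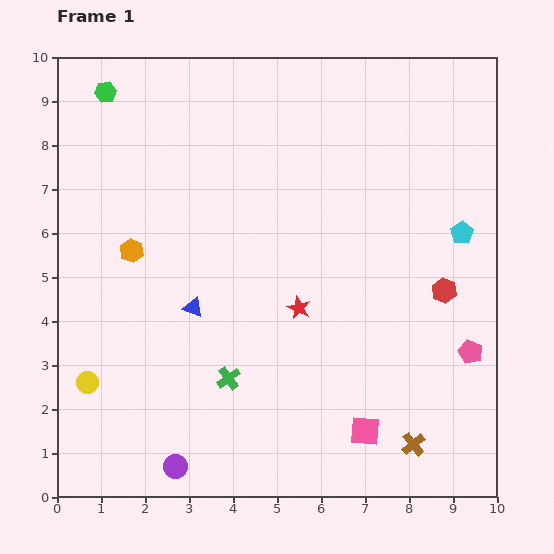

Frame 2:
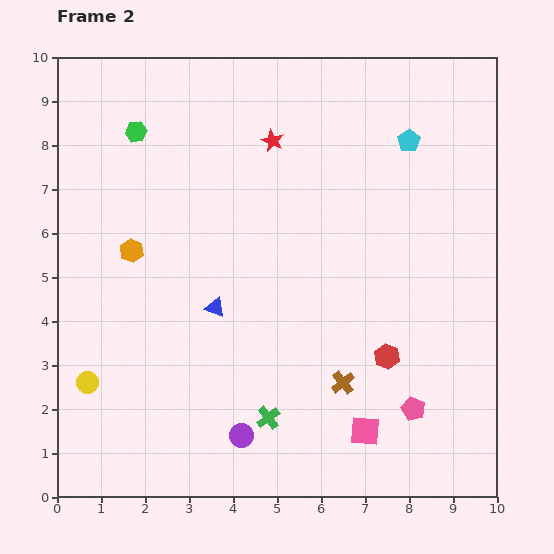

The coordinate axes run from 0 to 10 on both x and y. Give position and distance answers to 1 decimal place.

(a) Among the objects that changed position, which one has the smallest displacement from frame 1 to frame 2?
the blue triangle

(moved 0.5)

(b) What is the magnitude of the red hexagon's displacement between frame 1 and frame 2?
2.0

The red hexagon moved from (8.8, 4.7) to (7.5, 3.2), a distance of √(1.3² + 1.5²) ≈ 2.0.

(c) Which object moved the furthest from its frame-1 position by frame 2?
the red star

(moved 3.8; next 2.4)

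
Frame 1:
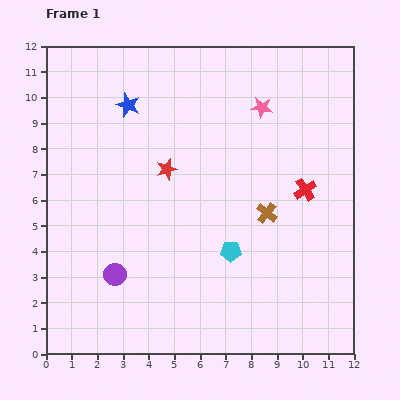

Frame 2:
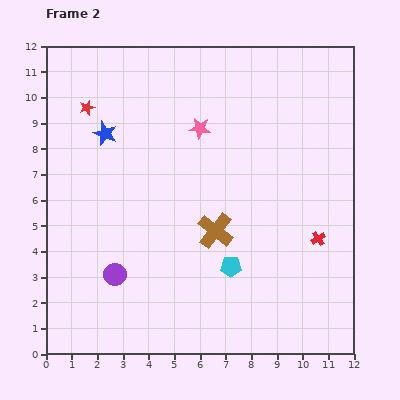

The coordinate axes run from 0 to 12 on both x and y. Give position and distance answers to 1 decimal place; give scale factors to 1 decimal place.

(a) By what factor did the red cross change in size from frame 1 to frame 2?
0.6×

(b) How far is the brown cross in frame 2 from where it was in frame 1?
2.1

The brown cross moved from (8.6, 5.5) to (6.6, 4.8), a distance of √(2.0² + 0.7²) ≈ 2.1.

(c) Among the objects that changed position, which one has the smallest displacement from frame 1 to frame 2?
the cyan pentagon

(moved 0.6)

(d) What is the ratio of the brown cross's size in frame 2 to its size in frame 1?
1.7×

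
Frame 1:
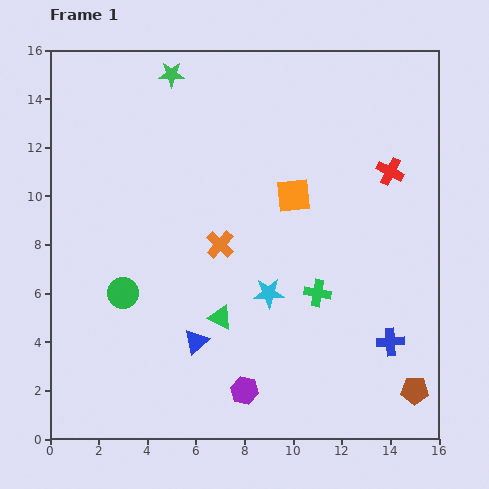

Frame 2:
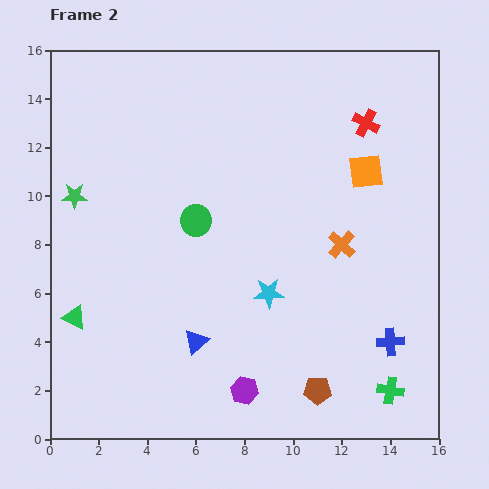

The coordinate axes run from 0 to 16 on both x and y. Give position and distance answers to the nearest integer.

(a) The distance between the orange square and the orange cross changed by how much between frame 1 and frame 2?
-1

Distance in frame 1: 4. Distance in frame 2: 3.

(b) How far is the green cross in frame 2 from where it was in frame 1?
5

The green cross moved from (11, 6) to (14, 2), a distance of √(3² + 4²) ≈ 5.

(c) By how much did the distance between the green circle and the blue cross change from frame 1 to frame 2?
-2

Distance in frame 1: 11. Distance in frame 2: 9.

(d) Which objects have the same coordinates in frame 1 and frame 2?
the purple hexagon, the cyan star, the blue cross, the blue triangle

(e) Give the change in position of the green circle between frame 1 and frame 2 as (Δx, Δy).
(3, 3)

The green circle was at (3, 6) in frame 1 and (6, 9) in frame 2.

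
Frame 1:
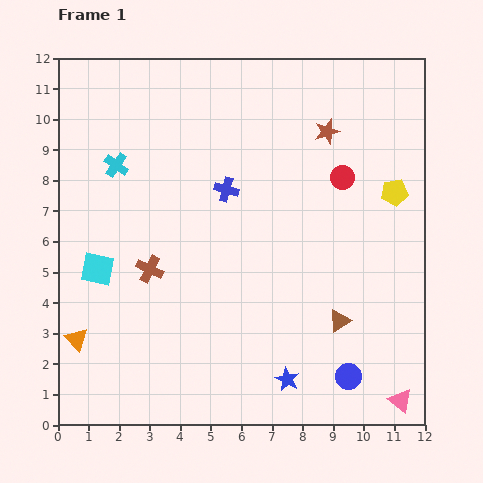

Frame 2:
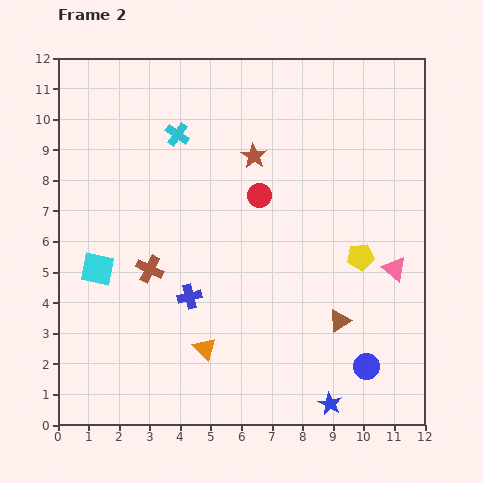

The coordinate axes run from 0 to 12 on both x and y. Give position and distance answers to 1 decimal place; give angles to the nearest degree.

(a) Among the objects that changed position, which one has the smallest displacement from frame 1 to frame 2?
the blue circle

(moved 0.7)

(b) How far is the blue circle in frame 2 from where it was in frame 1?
0.7

The blue circle moved from (9.5, 1.6) to (10.1, 1.9), a distance of √(0.6² + 0.3²) ≈ 0.7.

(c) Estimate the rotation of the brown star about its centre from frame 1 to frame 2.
23° counter-clockwise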